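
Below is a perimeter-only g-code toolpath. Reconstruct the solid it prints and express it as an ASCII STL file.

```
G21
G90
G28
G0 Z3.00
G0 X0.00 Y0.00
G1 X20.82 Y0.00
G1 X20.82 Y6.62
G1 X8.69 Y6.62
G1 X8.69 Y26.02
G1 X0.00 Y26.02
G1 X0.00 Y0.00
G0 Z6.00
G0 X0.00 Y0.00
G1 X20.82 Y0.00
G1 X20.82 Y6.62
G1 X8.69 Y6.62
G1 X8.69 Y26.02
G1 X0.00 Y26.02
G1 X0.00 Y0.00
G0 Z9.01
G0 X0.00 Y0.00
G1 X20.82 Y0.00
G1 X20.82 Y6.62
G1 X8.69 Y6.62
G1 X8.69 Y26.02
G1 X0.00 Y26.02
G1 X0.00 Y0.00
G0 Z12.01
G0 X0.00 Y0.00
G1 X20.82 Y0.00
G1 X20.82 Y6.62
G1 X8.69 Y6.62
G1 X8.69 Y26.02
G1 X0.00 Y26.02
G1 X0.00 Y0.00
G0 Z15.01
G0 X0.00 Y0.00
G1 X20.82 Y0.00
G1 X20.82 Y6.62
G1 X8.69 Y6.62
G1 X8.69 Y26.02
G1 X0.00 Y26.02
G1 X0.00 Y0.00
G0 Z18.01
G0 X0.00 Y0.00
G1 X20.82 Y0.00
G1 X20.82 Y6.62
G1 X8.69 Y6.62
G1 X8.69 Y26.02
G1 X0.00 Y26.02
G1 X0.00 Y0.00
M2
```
solid part
  facet normal 0.0000 0.0000 -1.0000
    outer loop
      vertex 20.82 6.62 0.00
      vertex 20.82 0.00 0.00
      vertex 0.00 0.00 0.00
    endloop
  endfacet
  facet normal 0.0000 0.0000 -1.0000
    outer loop
      vertex 8.69 6.62 0.00
      vertex 20.82 6.62 0.00
      vertex 0.00 0.00 0.00
    endloop
  endfacet
  facet normal 0.0000 0.0000 -1.0000
    outer loop
      vertex 8.69 26.02 0.00
      vertex 8.69 6.62 0.00
      vertex 0.00 0.00 0.00
    endloop
  endfacet
  facet normal 0.0000 0.0000 -1.0000
    outer loop
      vertex 0.00 26.02 0.00
      vertex 8.69 26.02 0.00
      vertex 0.00 0.00 0.00
    endloop
  endfacet
  facet normal 0.0000 0.0000 1.0000
    outer loop
      vertex 0.00 0.00 18.01
      vertex 20.82 0.00 18.01
      vertex 20.82 6.62 18.01
    endloop
  endfacet
  facet normal 0.0000 0.0000 1.0000
    outer loop
      vertex 0.00 0.00 18.01
      vertex 20.82 6.62 18.01
      vertex 8.69 6.62 18.01
    endloop
  endfacet
  facet normal 0.0000 0.0000 1.0000
    outer loop
      vertex 0.00 0.00 18.01
      vertex 8.69 6.62 18.01
      vertex 8.69 26.02 18.01
    endloop
  endfacet
  facet normal 0.0000 0.0000 1.0000
    outer loop
      vertex 0.00 0.00 18.01
      vertex 8.69 26.02 18.01
      vertex 0.00 26.02 18.01
    endloop
  endfacet
  facet normal 0.0000 -1.0000 0.0000
    outer loop
      vertex 0.00 0.00 0.00
      vertex 20.82 0.00 0.00
      vertex 20.82 0.00 18.01
    endloop
  endfacet
  facet normal 0.0000 -1.0000 0.0000
    outer loop
      vertex 0.00 0.00 0.00
      vertex 20.82 0.00 18.01
      vertex 0.00 0.00 18.01
    endloop
  endfacet
  facet normal 1.0000 0.0000 0.0000
    outer loop
      vertex 20.82 0.00 0.00
      vertex 20.82 6.62 0.00
      vertex 20.82 6.62 18.01
    endloop
  endfacet
  facet normal 1.0000 0.0000 0.0000
    outer loop
      vertex 20.82 0.00 0.00
      vertex 20.82 6.62 18.01
      vertex 20.82 0.00 18.01
    endloop
  endfacet
  facet normal 0.0000 1.0000 0.0000
    outer loop
      vertex 20.82 6.62 0.00
      vertex 8.69 6.62 0.00
      vertex 8.69 6.62 18.01
    endloop
  endfacet
  facet normal 0.0000 1.0000 0.0000
    outer loop
      vertex 20.82 6.62 0.00
      vertex 8.69 6.62 18.01
      vertex 20.82 6.62 18.01
    endloop
  endfacet
  facet normal 1.0000 0.0000 0.0000
    outer loop
      vertex 8.69 6.62 0.00
      vertex 8.69 26.02 0.00
      vertex 8.69 26.02 18.01
    endloop
  endfacet
  facet normal 1.0000 0.0000 0.0000
    outer loop
      vertex 8.69 6.62 0.00
      vertex 8.69 26.02 18.01
      vertex 8.69 6.62 18.01
    endloop
  endfacet
  facet normal 0.0000 1.0000 0.0000
    outer loop
      vertex 8.69 26.02 0.00
      vertex 0.00 26.02 0.00
      vertex 0.00 26.02 18.01
    endloop
  endfacet
  facet normal 0.0000 1.0000 0.0000
    outer loop
      vertex 8.69 26.02 0.00
      vertex 0.00 26.02 18.01
      vertex 8.69 26.02 18.01
    endloop
  endfacet
  facet normal -1.0000 0.0000 0.0000
    outer loop
      vertex 0.00 26.02 0.00
      vertex 0.00 0.00 0.00
      vertex 0.00 0.00 18.01
    endloop
  endfacet
  facet normal -1.0000 0.0000 0.0000
    outer loop
      vertex 0.00 26.02 0.00
      vertex 0.00 0.00 18.01
      vertex 0.00 26.02 18.01
    endloop
  endfacet
endsolid part

The G0 Z moves step by Δz≈3.00 mm. Every layer's G1 loop is the same polygon, so the solid is a straight extrusion of it from z=0 to z≈18. Closing with flat bottom and top caps and triangulating gives 20 facets — an L-shaped prism: outer 20.8 × 26 mm, arm thicknesses ≈ 6.62 mm (horizontal) and 8.69 mm (vertical), extruded 18 mm in z.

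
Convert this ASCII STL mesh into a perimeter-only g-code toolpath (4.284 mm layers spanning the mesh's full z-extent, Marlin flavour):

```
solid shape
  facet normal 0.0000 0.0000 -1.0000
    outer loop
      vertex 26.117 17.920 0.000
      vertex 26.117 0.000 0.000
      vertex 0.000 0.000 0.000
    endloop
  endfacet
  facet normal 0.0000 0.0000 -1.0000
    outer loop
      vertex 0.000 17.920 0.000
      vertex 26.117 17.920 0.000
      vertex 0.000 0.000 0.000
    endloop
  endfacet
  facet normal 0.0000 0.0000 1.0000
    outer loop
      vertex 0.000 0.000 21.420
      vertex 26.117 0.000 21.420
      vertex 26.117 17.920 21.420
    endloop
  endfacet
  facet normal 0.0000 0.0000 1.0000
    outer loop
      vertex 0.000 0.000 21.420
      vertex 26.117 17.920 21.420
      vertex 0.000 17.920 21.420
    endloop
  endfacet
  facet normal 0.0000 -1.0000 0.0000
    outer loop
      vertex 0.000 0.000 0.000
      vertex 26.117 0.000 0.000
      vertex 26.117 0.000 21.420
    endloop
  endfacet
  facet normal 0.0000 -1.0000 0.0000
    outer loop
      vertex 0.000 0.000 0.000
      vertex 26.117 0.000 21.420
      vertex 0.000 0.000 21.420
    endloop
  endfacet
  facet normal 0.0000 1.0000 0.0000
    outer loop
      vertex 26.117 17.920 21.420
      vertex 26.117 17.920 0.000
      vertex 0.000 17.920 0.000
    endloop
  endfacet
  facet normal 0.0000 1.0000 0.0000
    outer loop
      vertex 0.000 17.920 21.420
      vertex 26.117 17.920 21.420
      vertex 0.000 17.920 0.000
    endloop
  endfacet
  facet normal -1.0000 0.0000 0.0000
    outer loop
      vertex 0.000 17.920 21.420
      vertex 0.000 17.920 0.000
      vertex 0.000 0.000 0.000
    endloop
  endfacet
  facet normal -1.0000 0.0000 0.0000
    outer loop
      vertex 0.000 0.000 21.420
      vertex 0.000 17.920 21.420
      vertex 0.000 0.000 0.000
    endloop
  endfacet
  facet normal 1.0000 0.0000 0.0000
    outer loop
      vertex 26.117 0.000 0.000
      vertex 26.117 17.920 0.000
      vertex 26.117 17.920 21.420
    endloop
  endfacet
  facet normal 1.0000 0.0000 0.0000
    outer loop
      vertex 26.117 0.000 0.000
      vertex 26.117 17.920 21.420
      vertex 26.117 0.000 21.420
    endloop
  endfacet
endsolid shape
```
; perimeter-only toolpath
G21 ; units = mm
G90 ; absolute positioning
G28 ; home
; layer 1
G0 Z4.284
G0 X0.000 Y0.000
G1 X26.117 Y0.000
G1 X26.117 Y17.920
G1 X0.000 Y17.920
G1 X0.000 Y0.000
; layer 2
G0 Z8.568
G0 X0.000 Y0.000
G1 X26.117 Y0.000
G1 X26.117 Y17.920
G1 X0.000 Y17.920
G1 X0.000 Y0.000
; layer 3
G0 Z12.852
G0 X0.000 Y0.000
G1 X26.117 Y0.000
G1 X26.117 Y17.920
G1 X0.000 Y17.920
G1 X0.000 Y0.000
; layer 4
G0 Z17.136
G0 X0.000 Y0.000
G1 X26.117 Y0.000
G1 X26.117 Y17.920
G1 X0.000 Y17.920
G1 X0.000 Y0.000
; layer 5
G0 Z21.420
G0 X0.000 Y0.000
G1 X26.117 Y0.000
G1 X26.117 Y17.920
G1 X0.000 Y17.920
G1 X0.000 Y0.000
M2 ; end

The solid is a rectangular box, roughly 26.1 × 17.9 mm footprint and 21.4 mm tall. Slicing at Δz = 4.284 mm — 5 equal slices spanning the solid's height, so layer i sits at z = i·h/5 — gives 5 non-empty perimeters. Each is a 4-segment closed polygon; G0 lifts to the layer z and rapids to the start vertex, then G1 traces the edges.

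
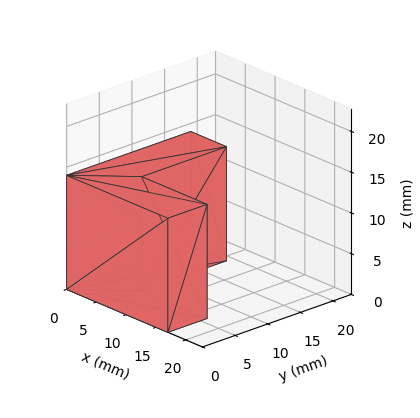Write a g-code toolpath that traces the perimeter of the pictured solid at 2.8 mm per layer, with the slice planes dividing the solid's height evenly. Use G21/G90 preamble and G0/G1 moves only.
Reading the render: the shape is an L-shaped prism: outer 17 × 19 mm, arm thicknesses ≈ 6 mm (horizontal) and 6 mm (vertical), extruded 14 mm in z (dimensions read to the nearest mm from the axis ticks). For the g-code, the solid's height is divided into equal slices at the stated Δz and each level perimeter traced with G1 moves after a G0 lift.

; perimeter-only toolpath
G21 ; units = mm
G90 ; absolute positioning
G28 ; home
; layer 1
G0 Z2.8
G0 X0.0 Y0.0
G1 X17.0 Y0.0
G1 X17.0 Y6.0
G1 X6.0 Y6.0
G1 X6.0 Y19.0
G1 X0.0 Y19.0
G1 X0.0 Y0.0
; layer 2
G0 Z5.6
G0 X0.0 Y0.0
G1 X17.0 Y0.0
G1 X17.0 Y6.0
G1 X6.0 Y6.0
G1 X6.0 Y19.0
G1 X0.0 Y19.0
G1 X0.0 Y0.0
; layer 3
G0 Z8.4
G0 X0.0 Y0.0
G1 X17.0 Y0.0
G1 X17.0 Y6.0
G1 X6.0 Y6.0
G1 X6.0 Y19.0
G1 X0.0 Y19.0
G1 X0.0 Y0.0
; layer 4
G0 Z11.2
G0 X0.0 Y0.0
G1 X17.0 Y0.0
G1 X17.0 Y6.0
G1 X6.0 Y6.0
G1 X6.0 Y19.0
G1 X0.0 Y19.0
G1 X0.0 Y0.0
; layer 5
G0 Z14.0
G0 X0.0 Y0.0
G1 X17.0 Y0.0
G1 X17.0 Y6.0
G1 X6.0 Y6.0
G1 X6.0 Y19.0
G1 X0.0 Y19.0
G1 X0.0 Y0.0
M2 ; end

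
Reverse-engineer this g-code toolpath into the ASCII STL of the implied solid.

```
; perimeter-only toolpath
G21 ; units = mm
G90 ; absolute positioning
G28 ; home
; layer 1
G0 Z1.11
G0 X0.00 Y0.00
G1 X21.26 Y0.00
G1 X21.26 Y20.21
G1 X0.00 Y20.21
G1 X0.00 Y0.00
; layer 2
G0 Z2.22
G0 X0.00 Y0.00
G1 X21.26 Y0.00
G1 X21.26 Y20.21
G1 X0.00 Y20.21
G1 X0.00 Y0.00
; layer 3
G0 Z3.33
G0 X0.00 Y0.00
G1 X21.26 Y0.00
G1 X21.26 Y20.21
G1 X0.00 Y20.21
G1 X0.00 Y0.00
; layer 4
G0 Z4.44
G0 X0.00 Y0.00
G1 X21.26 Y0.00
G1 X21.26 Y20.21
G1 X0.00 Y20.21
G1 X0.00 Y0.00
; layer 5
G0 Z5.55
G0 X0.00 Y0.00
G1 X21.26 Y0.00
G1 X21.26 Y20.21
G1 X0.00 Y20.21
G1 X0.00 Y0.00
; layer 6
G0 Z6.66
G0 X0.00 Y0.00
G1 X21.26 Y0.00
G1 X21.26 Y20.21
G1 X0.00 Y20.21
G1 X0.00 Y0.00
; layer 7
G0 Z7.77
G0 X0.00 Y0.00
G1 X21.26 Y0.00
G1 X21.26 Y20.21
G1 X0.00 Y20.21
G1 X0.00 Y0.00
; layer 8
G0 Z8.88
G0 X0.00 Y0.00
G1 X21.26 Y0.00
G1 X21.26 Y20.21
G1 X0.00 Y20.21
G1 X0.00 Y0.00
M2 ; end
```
solid part
  facet normal 0.0000 0.0000 -1.0000
    outer loop
      vertex 21.26 20.21 0.00
      vertex 21.26 0.00 0.00
      vertex 0.00 0.00 0.00
    endloop
  endfacet
  facet normal 0.0000 0.0000 -1.0000
    outer loop
      vertex 0.00 20.21 0.00
      vertex 21.26 20.21 0.00
      vertex 0.00 0.00 0.00
    endloop
  endfacet
  facet normal 0.0000 0.0000 1.0000
    outer loop
      vertex 0.00 0.00 8.88
      vertex 21.26 0.00 8.88
      vertex 21.26 20.21 8.88
    endloop
  endfacet
  facet normal 0.0000 0.0000 1.0000
    outer loop
      vertex 0.00 0.00 8.88
      vertex 21.26 20.21 8.88
      vertex 0.00 20.21 8.88
    endloop
  endfacet
  facet normal 0.0000 -1.0000 0.0000
    outer loop
      vertex 0.00 0.00 0.00
      vertex 21.26 0.00 0.00
      vertex 21.26 0.00 8.88
    endloop
  endfacet
  facet normal 0.0000 -1.0000 0.0000
    outer loop
      vertex 0.00 0.00 0.00
      vertex 21.26 0.00 8.88
      vertex 0.00 0.00 8.88
    endloop
  endfacet
  facet normal 0.0000 1.0000 0.0000
    outer loop
      vertex 21.26 20.21 8.88
      vertex 21.26 20.21 0.00
      vertex 0.00 20.21 0.00
    endloop
  endfacet
  facet normal 0.0000 1.0000 0.0000
    outer loop
      vertex 0.00 20.21 8.88
      vertex 21.26 20.21 8.88
      vertex 0.00 20.21 0.00
    endloop
  endfacet
  facet normal -1.0000 0.0000 0.0000
    outer loop
      vertex 0.00 20.21 8.88
      vertex 0.00 20.21 0.00
      vertex 0.00 0.00 0.00
    endloop
  endfacet
  facet normal -1.0000 0.0000 0.0000
    outer loop
      vertex 0.00 0.00 8.88
      vertex 0.00 20.21 8.88
      vertex 0.00 0.00 0.00
    endloop
  endfacet
  facet normal 1.0000 0.0000 0.0000
    outer loop
      vertex 21.26 0.00 0.00
      vertex 21.26 20.21 0.00
      vertex 21.26 20.21 8.88
    endloop
  endfacet
  facet normal 1.0000 0.0000 0.0000
    outer loop
      vertex 21.26 0.00 0.00
      vertex 21.26 20.21 8.88
      vertex 21.26 0.00 8.88
    endloop
  endfacet
endsolid part

The G0 Z moves step by Δz≈1.11 mm. Every layer's G1 loop is the same polygon, so the solid is a straight extrusion of it from z=0 to z≈8.88. Closing with flat bottom and top caps and triangulating gives 12 facets — a rectangular box, roughly 21.3 × 20.2 mm footprint and 8.88 mm tall.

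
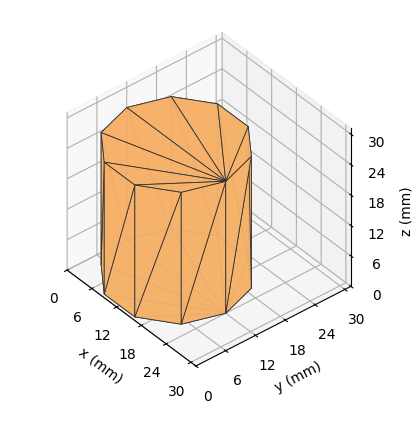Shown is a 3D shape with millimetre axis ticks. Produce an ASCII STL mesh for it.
Reading the render: the shape is a regular 10-sided prism (a cylinder approximated with 10 flat sides), circumscribed radius ≈ 12 mm, height ≈ 26 mm (dimensions read to the nearest mm from the axis ticks). For the STL, each face is triangulated and given an outward normal.

solid part
  facet normal 0.0000 0.0000 -1.0000
    outer loop
      vertex 15.708 23.413 0.000
      vertex 21.708 19.053 0.000
      vertex 24.000 12.000 0.000
    endloop
  endfacet
  facet normal 0.0000 0.0000 -1.0000
    outer loop
      vertex 8.292 23.413 0.000
      vertex 15.708 23.413 0.000
      vertex 24.000 12.000 0.000
    endloop
  endfacet
  facet normal 0.0000 0.0000 -1.0000
    outer loop
      vertex 2.292 19.053 0.000
      vertex 8.292 23.413 0.000
      vertex 24.000 12.000 0.000
    endloop
  endfacet
  facet normal 0.0000 0.0000 -1.0000
    outer loop
      vertex 0.000 12.000 0.000
      vertex 2.292 19.053 0.000
      vertex 24.000 12.000 0.000
    endloop
  endfacet
  facet normal 0.0000 0.0000 -1.0000
    outer loop
      vertex 2.292 4.947 0.000
      vertex 0.000 12.000 0.000
      vertex 24.000 12.000 0.000
    endloop
  endfacet
  facet normal 0.0000 0.0000 -1.0000
    outer loop
      vertex 8.292 0.587 0.000
      vertex 2.292 4.947 0.000
      vertex 24.000 12.000 0.000
    endloop
  endfacet
  facet normal 0.0000 0.0000 -1.0000
    outer loop
      vertex 15.708 0.587 0.000
      vertex 8.292 0.587 0.000
      vertex 24.000 12.000 0.000
    endloop
  endfacet
  facet normal 0.0000 0.0000 -1.0000
    outer loop
      vertex 21.708 4.947 0.000
      vertex 15.708 0.587 0.000
      vertex 24.000 12.000 0.000
    endloop
  endfacet
  facet normal 0.0000 0.0000 1.0000
    outer loop
      vertex 24.000 12.000 26.000
      vertex 21.708 19.053 26.000
      vertex 15.708 23.413 26.000
    endloop
  endfacet
  facet normal 0.0000 0.0000 1.0000
    outer loop
      vertex 24.000 12.000 26.000
      vertex 15.708 23.413 26.000
      vertex 8.292 23.413 26.000
    endloop
  endfacet
  facet normal 0.0000 0.0000 1.0000
    outer loop
      vertex 24.000 12.000 26.000
      vertex 8.292 23.413 26.000
      vertex 2.292 19.053 26.000
    endloop
  endfacet
  facet normal 0.0000 0.0000 1.0000
    outer loop
      vertex 24.000 12.000 26.000
      vertex 2.292 19.053 26.000
      vertex 0.000 12.000 26.000
    endloop
  endfacet
  facet normal 0.0000 0.0000 1.0000
    outer loop
      vertex 24.000 12.000 26.000
      vertex 0.000 12.000 26.000
      vertex 2.292 4.947 26.000
    endloop
  endfacet
  facet normal 0.0000 0.0000 1.0000
    outer loop
      vertex 24.000 12.000 26.000
      vertex 2.292 4.947 26.000
      vertex 8.292 0.587 26.000
    endloop
  endfacet
  facet normal 0.0000 0.0000 1.0000
    outer loop
      vertex 24.000 12.000 26.000
      vertex 8.292 0.587 26.000
      vertex 15.708 0.587 26.000
    endloop
  endfacet
  facet normal 0.0000 0.0000 1.0000
    outer loop
      vertex 24.000 12.000 26.000
      vertex 15.708 0.587 26.000
      vertex 21.708 4.947 26.000
    endloop
  endfacet
  facet normal 0.9510 0.3091 0.0000
    outer loop
      vertex 24.000 12.000 0.000
      vertex 21.708 19.053 0.000
      vertex 21.708 19.053 26.000
    endloop
  endfacet
  facet normal 0.9510 0.3091 0.0000
    outer loop
      vertex 24.000 12.000 0.000
      vertex 21.708 19.053 26.000
      vertex 24.000 12.000 26.000
    endloop
  endfacet
  facet normal 0.5879 0.8090 0.0000
    outer loop
      vertex 21.708 19.053 0.000
      vertex 15.708 23.413 0.000
      vertex 15.708 23.413 26.000
    endloop
  endfacet
  facet normal 0.5879 0.8090 0.0000
    outer loop
      vertex 21.708 19.053 0.000
      vertex 15.708 23.413 26.000
      vertex 21.708 19.053 26.000
    endloop
  endfacet
  facet normal 0.0000 1.0000 0.0000
    outer loop
      vertex 15.708 23.413 0.000
      vertex 8.292 23.413 0.000
      vertex 8.292 23.413 26.000
    endloop
  endfacet
  facet normal 0.0000 1.0000 0.0000
    outer loop
      vertex 15.708 23.413 0.000
      vertex 8.292 23.413 26.000
      vertex 15.708 23.413 26.000
    endloop
  endfacet
  facet normal -0.5879 0.8090 0.0000
    outer loop
      vertex 8.292 23.413 0.000
      vertex 2.292 19.053 0.000
      vertex 2.292 19.053 26.000
    endloop
  endfacet
  facet normal -0.5879 0.8090 0.0000
    outer loop
      vertex 8.292 23.413 0.000
      vertex 2.292 19.053 26.000
      vertex 8.292 23.413 26.000
    endloop
  endfacet
  facet normal -0.9510 0.3091 0.0000
    outer loop
      vertex 2.292 19.053 0.000
      vertex 0.000 12.000 0.000
      vertex 0.000 12.000 26.000
    endloop
  endfacet
  facet normal -0.9510 0.3091 0.0000
    outer loop
      vertex 2.292 19.053 0.000
      vertex 0.000 12.000 26.000
      vertex 2.292 19.053 26.000
    endloop
  endfacet
  facet normal -0.9510 -0.3091 0.0000
    outer loop
      vertex 0.000 12.000 0.000
      vertex 2.292 4.947 0.000
      vertex 2.292 4.947 26.000
    endloop
  endfacet
  facet normal -0.9510 -0.3091 0.0000
    outer loop
      vertex 0.000 12.000 0.000
      vertex 2.292 4.947 26.000
      vertex 0.000 12.000 26.000
    endloop
  endfacet
  facet normal -0.5879 -0.8090 0.0000
    outer loop
      vertex 2.292 4.947 0.000
      vertex 8.292 0.587 0.000
      vertex 8.292 0.587 26.000
    endloop
  endfacet
  facet normal -0.5879 -0.8090 0.0000
    outer loop
      vertex 2.292 4.947 0.000
      vertex 8.292 0.587 26.000
      vertex 2.292 4.947 26.000
    endloop
  endfacet
  facet normal 0.0000 -1.0000 0.0000
    outer loop
      vertex 8.292 0.587 0.000
      vertex 15.708 0.587 0.000
      vertex 15.708 0.587 26.000
    endloop
  endfacet
  facet normal 0.0000 -1.0000 0.0000
    outer loop
      vertex 8.292 0.587 0.000
      vertex 15.708 0.587 26.000
      vertex 8.292 0.587 26.000
    endloop
  endfacet
  facet normal 0.5879 -0.8090 0.0000
    outer loop
      vertex 15.708 0.587 0.000
      vertex 21.708 4.947 0.000
      vertex 21.708 4.947 26.000
    endloop
  endfacet
  facet normal 0.5879 -0.8090 0.0000
    outer loop
      vertex 15.708 0.587 0.000
      vertex 21.708 4.947 26.000
      vertex 15.708 0.587 26.000
    endloop
  endfacet
  facet normal 0.9510 -0.3091 0.0000
    outer loop
      vertex 21.708 4.947 0.000
      vertex 24.000 12.000 0.000
      vertex 24.000 12.000 26.000
    endloop
  endfacet
  facet normal 0.9510 -0.3091 0.0000
    outer loop
      vertex 21.708 4.947 0.000
      vertex 24.000 12.000 26.000
      vertex 21.708 4.947 26.000
    endloop
  endfacet
endsolid part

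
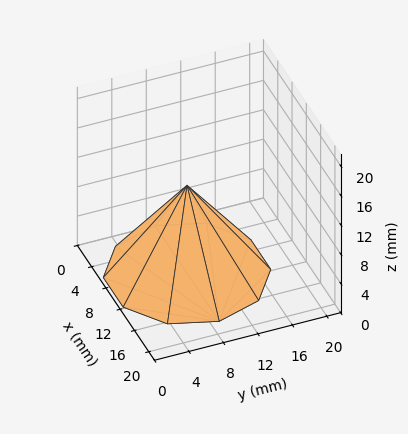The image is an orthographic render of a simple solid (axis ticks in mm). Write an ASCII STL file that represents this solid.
Reading the render: the shape is a regular 10-sided pyramid, base circumscribed radius ≈ 9 mm, apex at z ≈ 12 mm (dimensions read to the nearest mm from the axis ticks). For the STL, each face is triangulated and given an outward normal.

solid part
  facet normal 0.0000 0.0000 -1.0000
    outer loop
      vertex 11.781 17.560 0.000
      vertex 16.281 14.290 0.000
      vertex 18.000 9.000 0.000
    endloop
  endfacet
  facet normal 0.0000 0.0000 -1.0000
    outer loop
      vertex 6.219 17.560 0.000
      vertex 11.781 17.560 0.000
      vertex 18.000 9.000 0.000
    endloop
  endfacet
  facet normal 0.0000 0.0000 -1.0000
    outer loop
      vertex 1.719 14.290 0.000
      vertex 6.219 17.560 0.000
      vertex 18.000 9.000 0.000
    endloop
  endfacet
  facet normal 0.0000 0.0000 -1.0000
    outer loop
      vertex 0.000 9.000 0.000
      vertex 1.719 14.290 0.000
      vertex 18.000 9.000 0.000
    endloop
  endfacet
  facet normal 0.0000 0.0000 -1.0000
    outer loop
      vertex 1.719 3.710 0.000
      vertex 0.000 9.000 0.000
      vertex 18.000 9.000 0.000
    endloop
  endfacet
  facet normal 0.0000 0.0000 -1.0000
    outer loop
      vertex 6.219 0.440 0.000
      vertex 1.719 3.710 0.000
      vertex 18.000 9.000 0.000
    endloop
  endfacet
  facet normal 0.0000 0.0000 -1.0000
    outer loop
      vertex 11.781 0.440 0.000
      vertex 6.219 0.440 0.000
      vertex 18.000 9.000 0.000
    endloop
  endfacet
  facet normal 0.0000 0.0000 -1.0000
    outer loop
      vertex 16.281 3.710 0.000
      vertex 11.781 0.440 0.000
      vertex 18.000 9.000 0.000
    endloop
  endfacet
  facet normal 0.7743 0.2516 0.5807
    outer loop
      vertex 18.000 9.000 0.000
      vertex 16.281 14.290 0.000
      vertex 9.000 9.000 12.000
    endloop
  endfacet
  facet normal 0.4786 0.6586 0.5807
    outer loop
      vertex 16.281 14.290 0.000
      vertex 11.781 17.560 0.000
      vertex 9.000 9.000 12.000
    endloop
  endfacet
  facet normal 0.0000 0.8141 0.5807
    outer loop
      vertex 11.781 17.560 0.000
      vertex 6.219 17.560 0.000
      vertex 9.000 9.000 12.000
    endloop
  endfacet
  facet normal -0.4786 0.6586 0.5807
    outer loop
      vertex 6.219 17.560 0.000
      vertex 1.719 14.290 0.000
      vertex 9.000 9.000 12.000
    endloop
  endfacet
  facet normal -0.7743 0.2516 0.5807
    outer loop
      vertex 1.719 14.290 0.000
      vertex 0.000 9.000 0.000
      vertex 9.000 9.000 12.000
    endloop
  endfacet
  facet normal -0.7743 -0.2516 0.5807
    outer loop
      vertex 0.000 9.000 0.000
      vertex 1.719 3.710 0.000
      vertex 9.000 9.000 12.000
    endloop
  endfacet
  facet normal -0.4786 -0.6586 0.5807
    outer loop
      vertex 1.719 3.710 0.000
      vertex 6.219 0.440 0.000
      vertex 9.000 9.000 12.000
    endloop
  endfacet
  facet normal 0.0000 -0.8141 0.5807
    outer loop
      vertex 6.219 0.440 0.000
      vertex 11.781 0.440 0.000
      vertex 9.000 9.000 12.000
    endloop
  endfacet
  facet normal 0.4786 -0.6586 0.5807
    outer loop
      vertex 11.781 0.440 0.000
      vertex 16.281 3.710 0.000
      vertex 9.000 9.000 12.000
    endloop
  endfacet
  facet normal 0.7743 -0.2516 0.5807
    outer loop
      vertex 16.281 3.710 0.000
      vertex 18.000 9.000 0.000
      vertex 9.000 9.000 12.000
    endloop
  endfacet
endsolid part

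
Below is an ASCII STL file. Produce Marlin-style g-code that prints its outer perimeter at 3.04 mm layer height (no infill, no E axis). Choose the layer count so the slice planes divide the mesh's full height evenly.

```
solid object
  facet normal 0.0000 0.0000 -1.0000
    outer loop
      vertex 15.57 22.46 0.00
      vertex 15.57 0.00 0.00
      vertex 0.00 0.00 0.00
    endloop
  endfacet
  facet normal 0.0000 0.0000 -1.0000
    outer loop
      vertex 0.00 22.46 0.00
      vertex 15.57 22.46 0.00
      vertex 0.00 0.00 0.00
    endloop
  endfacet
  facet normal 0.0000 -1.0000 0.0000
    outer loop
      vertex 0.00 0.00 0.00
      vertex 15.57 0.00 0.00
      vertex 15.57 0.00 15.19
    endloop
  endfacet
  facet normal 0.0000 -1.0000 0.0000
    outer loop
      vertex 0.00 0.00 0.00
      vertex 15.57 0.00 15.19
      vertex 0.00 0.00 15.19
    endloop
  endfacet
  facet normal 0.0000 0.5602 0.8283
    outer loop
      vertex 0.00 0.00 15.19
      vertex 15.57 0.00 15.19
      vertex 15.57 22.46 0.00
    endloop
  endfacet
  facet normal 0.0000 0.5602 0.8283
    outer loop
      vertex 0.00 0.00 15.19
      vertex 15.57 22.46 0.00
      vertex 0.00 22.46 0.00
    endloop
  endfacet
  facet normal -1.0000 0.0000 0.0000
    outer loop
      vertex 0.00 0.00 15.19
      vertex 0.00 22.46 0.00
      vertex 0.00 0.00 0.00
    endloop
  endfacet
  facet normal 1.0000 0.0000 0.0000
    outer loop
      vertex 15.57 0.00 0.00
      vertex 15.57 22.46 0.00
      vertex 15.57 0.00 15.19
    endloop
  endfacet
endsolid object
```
; perimeter-only toolpath
G21 ; units = mm
G90 ; absolute positioning
G28 ; home
; layer 1
G0 Z3.04
G0 X0.00 Y0.00
G1 X15.57 Y0.00
G1 X15.57 Y17.97
G1 X0.00 Y17.97
G1 X0.00 Y0.00
; layer 2
G0 Z6.08
G0 X0.00 Y0.00
G1 X15.57 Y0.00
G1 X15.57 Y13.48
G1 X0.00 Y13.48
G1 X0.00 Y0.00
; layer 3
G0 Z9.11
G0 X0.00 Y0.00
G1 X15.57 Y0.00
G1 X15.57 Y8.98
G1 X0.00 Y8.98
G1 X0.00 Y0.00
; layer 4
G0 Z12.15
G0 X0.00 Y0.00
G1 X15.57 Y0.00
G1 X15.57 Y4.49
G1 X0.00 Y4.49
G1 X0.00 Y0.00
M2 ; end

The solid is a wedge (ramp): 15.6 × 22.5 mm base, rising to 15.2 mm along the y=0 edge and sloping linearly to z=0 at y=22.5. Slicing at Δz = 3.04 mm — 5 equal slices spanning the solid's height, so layer i sits at z = i·h/5 — gives 4 non-empty perimeters. Each is a 4-segment closed polygon; G0 lifts to the layer z and rapids to the start vertex, then G1 traces the edges. The cross-section shrinks linearly with z (the slice at the apex is degenerate and omitted).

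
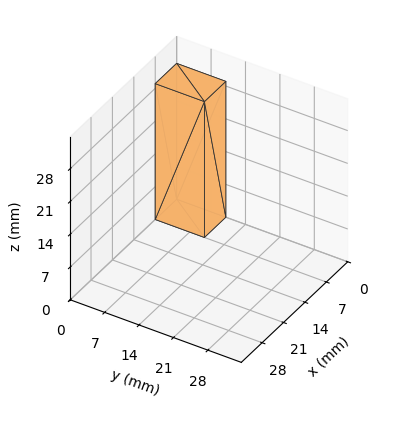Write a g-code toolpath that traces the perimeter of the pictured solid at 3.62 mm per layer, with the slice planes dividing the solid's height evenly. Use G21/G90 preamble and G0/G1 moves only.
Reading the render: the shape is a rectangular box, roughly 7 × 10 mm footprint and 29 mm tall (dimensions read to the nearest mm from the axis ticks). For the g-code, the solid's height is divided into equal slices at the stated Δz and each level perimeter traced with G1 moves after a G0 lift.

; perimeter-only toolpath
G21 ; units = mm
G90 ; absolute positioning
G28 ; home
; layer 1
G0 Z3.62
G0 X0.00 Y0.00
G1 X7.00 Y0.00
G1 X7.00 Y10.00
G1 X0.00 Y10.00
G1 X0.00 Y0.00
; layer 2
G0 Z7.25
G0 X0.00 Y0.00
G1 X7.00 Y0.00
G1 X7.00 Y10.00
G1 X0.00 Y10.00
G1 X0.00 Y0.00
; layer 3
G0 Z10.88
G0 X0.00 Y0.00
G1 X7.00 Y0.00
G1 X7.00 Y10.00
G1 X0.00 Y10.00
G1 X0.00 Y0.00
; layer 4
G0 Z14.50
G0 X0.00 Y0.00
G1 X7.00 Y0.00
G1 X7.00 Y10.00
G1 X0.00 Y10.00
G1 X0.00 Y0.00
; layer 5
G0 Z18.12
G0 X0.00 Y0.00
G1 X7.00 Y0.00
G1 X7.00 Y10.00
G1 X0.00 Y10.00
G1 X0.00 Y0.00
; layer 6
G0 Z21.75
G0 X0.00 Y0.00
G1 X7.00 Y0.00
G1 X7.00 Y10.00
G1 X0.00 Y10.00
G1 X0.00 Y0.00
; layer 7
G0 Z25.38
G0 X0.00 Y0.00
G1 X7.00 Y0.00
G1 X7.00 Y10.00
G1 X0.00 Y10.00
G1 X0.00 Y0.00
; layer 8
G0 Z29.00
G0 X0.00 Y0.00
G1 X7.00 Y0.00
G1 X7.00 Y10.00
G1 X0.00 Y10.00
G1 X0.00 Y0.00
M2 ; end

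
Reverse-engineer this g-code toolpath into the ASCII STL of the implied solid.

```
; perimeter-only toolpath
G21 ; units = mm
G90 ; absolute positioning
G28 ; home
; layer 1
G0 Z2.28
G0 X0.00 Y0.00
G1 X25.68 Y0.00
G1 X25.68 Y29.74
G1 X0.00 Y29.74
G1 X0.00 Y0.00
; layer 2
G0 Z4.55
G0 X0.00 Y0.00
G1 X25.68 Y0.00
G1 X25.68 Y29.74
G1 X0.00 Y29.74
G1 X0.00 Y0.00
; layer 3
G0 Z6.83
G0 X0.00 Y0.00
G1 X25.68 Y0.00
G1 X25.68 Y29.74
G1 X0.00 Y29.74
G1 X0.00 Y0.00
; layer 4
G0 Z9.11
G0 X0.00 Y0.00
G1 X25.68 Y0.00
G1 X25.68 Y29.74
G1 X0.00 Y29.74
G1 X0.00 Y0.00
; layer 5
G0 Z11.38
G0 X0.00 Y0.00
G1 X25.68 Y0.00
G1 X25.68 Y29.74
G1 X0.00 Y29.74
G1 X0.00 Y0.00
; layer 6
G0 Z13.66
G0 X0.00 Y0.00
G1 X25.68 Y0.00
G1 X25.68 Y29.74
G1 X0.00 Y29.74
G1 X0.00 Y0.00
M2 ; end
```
solid part
  facet normal 0.0000 0.0000 -1.0000
    outer loop
      vertex 25.68 29.74 0.00
      vertex 25.68 0.00 0.00
      vertex 0.00 0.00 0.00
    endloop
  endfacet
  facet normal 0.0000 0.0000 -1.0000
    outer loop
      vertex 0.00 29.74 0.00
      vertex 25.68 29.74 0.00
      vertex 0.00 0.00 0.00
    endloop
  endfacet
  facet normal 0.0000 0.0000 1.0000
    outer loop
      vertex 0.00 0.00 13.66
      vertex 25.68 0.00 13.66
      vertex 25.68 29.74 13.66
    endloop
  endfacet
  facet normal 0.0000 0.0000 1.0000
    outer loop
      vertex 0.00 0.00 13.66
      vertex 25.68 29.74 13.66
      vertex 0.00 29.74 13.66
    endloop
  endfacet
  facet normal 0.0000 -1.0000 0.0000
    outer loop
      vertex 0.00 0.00 0.00
      vertex 25.68 0.00 0.00
      vertex 25.68 0.00 13.66
    endloop
  endfacet
  facet normal 0.0000 -1.0000 0.0000
    outer loop
      vertex 0.00 0.00 0.00
      vertex 25.68 0.00 13.66
      vertex 0.00 0.00 13.66
    endloop
  endfacet
  facet normal 0.0000 1.0000 0.0000
    outer loop
      vertex 25.68 29.74 13.66
      vertex 25.68 29.74 0.00
      vertex 0.00 29.74 0.00
    endloop
  endfacet
  facet normal 0.0000 1.0000 0.0000
    outer loop
      vertex 0.00 29.74 13.66
      vertex 25.68 29.74 13.66
      vertex 0.00 29.74 0.00
    endloop
  endfacet
  facet normal -1.0000 0.0000 0.0000
    outer loop
      vertex 0.00 29.74 13.66
      vertex 0.00 29.74 0.00
      vertex 0.00 0.00 0.00
    endloop
  endfacet
  facet normal -1.0000 0.0000 0.0000
    outer loop
      vertex 0.00 0.00 13.66
      vertex 0.00 29.74 13.66
      vertex 0.00 0.00 0.00
    endloop
  endfacet
  facet normal 1.0000 0.0000 0.0000
    outer loop
      vertex 25.68 0.00 0.00
      vertex 25.68 29.74 0.00
      vertex 25.68 29.74 13.66
    endloop
  endfacet
  facet normal 1.0000 0.0000 0.0000
    outer loop
      vertex 25.68 0.00 0.00
      vertex 25.68 29.74 13.66
      vertex 25.68 0.00 13.66
    endloop
  endfacet
endsolid part

The G0 Z moves step by Δz≈2.28 mm. Every layer's G1 loop is the same polygon, so the solid is a straight extrusion of it from z=0 to z≈13.7. Closing with flat bottom and top caps and triangulating gives 12 facets — a rectangular box, roughly 25.7 × 29.7 mm footprint and 13.7 mm tall.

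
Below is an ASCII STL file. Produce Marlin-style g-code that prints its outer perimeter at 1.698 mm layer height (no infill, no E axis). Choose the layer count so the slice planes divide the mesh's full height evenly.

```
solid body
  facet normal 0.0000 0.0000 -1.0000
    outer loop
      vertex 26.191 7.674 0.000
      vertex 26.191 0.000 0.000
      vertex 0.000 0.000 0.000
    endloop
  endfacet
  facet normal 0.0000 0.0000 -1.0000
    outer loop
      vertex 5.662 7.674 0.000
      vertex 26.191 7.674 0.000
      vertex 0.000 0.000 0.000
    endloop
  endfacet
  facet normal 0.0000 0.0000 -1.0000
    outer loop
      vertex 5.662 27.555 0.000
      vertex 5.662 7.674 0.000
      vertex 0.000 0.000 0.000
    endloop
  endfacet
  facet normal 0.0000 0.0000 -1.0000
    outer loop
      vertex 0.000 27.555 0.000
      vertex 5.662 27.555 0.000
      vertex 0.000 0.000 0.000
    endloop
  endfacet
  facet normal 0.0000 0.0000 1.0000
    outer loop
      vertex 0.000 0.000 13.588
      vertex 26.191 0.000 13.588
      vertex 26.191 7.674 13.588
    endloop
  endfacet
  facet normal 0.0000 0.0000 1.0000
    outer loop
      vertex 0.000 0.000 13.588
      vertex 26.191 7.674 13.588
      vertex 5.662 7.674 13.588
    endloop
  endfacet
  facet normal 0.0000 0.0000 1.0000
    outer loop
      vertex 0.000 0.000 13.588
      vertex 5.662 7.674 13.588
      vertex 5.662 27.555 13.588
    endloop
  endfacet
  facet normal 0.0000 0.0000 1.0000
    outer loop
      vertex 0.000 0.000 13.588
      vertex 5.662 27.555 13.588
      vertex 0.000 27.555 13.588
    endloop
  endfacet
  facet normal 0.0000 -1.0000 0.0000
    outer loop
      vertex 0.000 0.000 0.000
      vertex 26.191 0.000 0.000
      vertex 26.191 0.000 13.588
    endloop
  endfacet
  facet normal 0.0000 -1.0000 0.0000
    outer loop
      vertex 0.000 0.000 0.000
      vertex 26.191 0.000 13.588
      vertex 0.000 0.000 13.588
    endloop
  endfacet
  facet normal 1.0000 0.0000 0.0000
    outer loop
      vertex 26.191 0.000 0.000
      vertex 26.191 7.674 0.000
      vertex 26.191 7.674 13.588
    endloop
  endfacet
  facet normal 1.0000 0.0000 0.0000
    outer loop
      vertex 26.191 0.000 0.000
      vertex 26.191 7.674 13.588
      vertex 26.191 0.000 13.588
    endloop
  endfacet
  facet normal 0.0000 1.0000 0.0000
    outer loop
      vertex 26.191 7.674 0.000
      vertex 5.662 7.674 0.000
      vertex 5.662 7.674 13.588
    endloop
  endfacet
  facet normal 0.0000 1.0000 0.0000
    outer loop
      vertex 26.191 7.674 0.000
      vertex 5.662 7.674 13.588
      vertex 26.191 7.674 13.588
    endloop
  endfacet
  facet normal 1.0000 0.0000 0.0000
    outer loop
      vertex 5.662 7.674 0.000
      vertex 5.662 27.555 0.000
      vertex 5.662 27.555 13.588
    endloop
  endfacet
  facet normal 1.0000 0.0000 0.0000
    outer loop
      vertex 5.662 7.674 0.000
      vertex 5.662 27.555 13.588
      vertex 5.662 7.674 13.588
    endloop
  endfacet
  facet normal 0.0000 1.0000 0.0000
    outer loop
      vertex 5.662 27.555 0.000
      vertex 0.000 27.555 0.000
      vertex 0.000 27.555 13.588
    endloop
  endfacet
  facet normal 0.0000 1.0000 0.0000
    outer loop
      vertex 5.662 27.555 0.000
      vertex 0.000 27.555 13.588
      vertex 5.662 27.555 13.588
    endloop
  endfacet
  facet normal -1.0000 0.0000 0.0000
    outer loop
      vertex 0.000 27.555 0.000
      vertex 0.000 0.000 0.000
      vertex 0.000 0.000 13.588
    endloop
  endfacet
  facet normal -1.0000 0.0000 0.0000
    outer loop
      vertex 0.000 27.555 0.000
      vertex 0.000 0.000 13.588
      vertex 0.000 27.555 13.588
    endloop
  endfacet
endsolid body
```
; perimeter-only toolpath
G21 ; units = mm
G90 ; absolute positioning
G28 ; home
; layer 1
G0 Z1.698
G0 X0.000 Y0.000
G1 X26.191 Y0.000
G1 X26.191 Y7.674
G1 X5.662 Y7.674
G1 X5.662 Y27.555
G1 X0.000 Y27.555
G1 X0.000 Y0.000
; layer 2
G0 Z3.397
G0 X0.000 Y0.000
G1 X26.191 Y0.000
G1 X26.191 Y7.674
G1 X5.662 Y7.674
G1 X5.662 Y27.555
G1 X0.000 Y27.555
G1 X0.000 Y0.000
; layer 3
G0 Z5.095
G0 X0.000 Y0.000
G1 X26.191 Y0.000
G1 X26.191 Y7.674
G1 X5.662 Y7.674
G1 X5.662 Y27.555
G1 X0.000 Y27.555
G1 X0.000 Y0.000
; layer 4
G0 Z6.794
G0 X0.000 Y0.000
G1 X26.191 Y0.000
G1 X26.191 Y7.674
G1 X5.662 Y7.674
G1 X5.662 Y27.555
G1 X0.000 Y27.555
G1 X0.000 Y0.000
; layer 5
G0 Z8.492
G0 X0.000 Y0.000
G1 X26.191 Y0.000
G1 X26.191 Y7.674
G1 X5.662 Y7.674
G1 X5.662 Y27.555
G1 X0.000 Y27.555
G1 X0.000 Y0.000
; layer 6
G0 Z10.191
G0 X0.000 Y0.000
G1 X26.191 Y0.000
G1 X26.191 Y7.674
G1 X5.662 Y7.674
G1 X5.662 Y27.555
G1 X0.000 Y27.555
G1 X0.000 Y0.000
; layer 7
G0 Z11.889
G0 X0.000 Y0.000
G1 X26.191 Y0.000
G1 X26.191 Y7.674
G1 X5.662 Y7.674
G1 X5.662 Y27.555
G1 X0.000 Y27.555
G1 X0.000 Y0.000
; layer 8
G0 Z13.588
G0 X0.000 Y0.000
G1 X26.191 Y0.000
G1 X26.191 Y7.674
G1 X5.662 Y7.674
G1 X5.662 Y27.555
G1 X0.000 Y27.555
G1 X0.000 Y0.000
M2 ; end

The solid is an L-shaped prism: outer 26.2 × 27.6 mm, arm thicknesses ≈ 7.67 mm (horizontal) and 5.66 mm (vertical), extruded 13.6 mm in z. Slicing at Δz = 1.698 mm — 8 equal slices spanning the solid's height, so layer i sits at z = i·h/8 — gives 8 non-empty perimeters. Each is a 6-segment closed polygon; G0 lifts to the layer z and rapids to the start vertex, then G1 traces the edges.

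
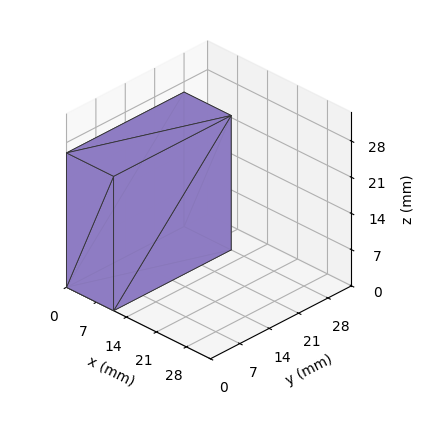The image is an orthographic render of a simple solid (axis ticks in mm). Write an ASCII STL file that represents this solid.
Reading the render: the shape is a rectangular box, roughly 11 × 28 mm footprint and 26 mm tall (dimensions read to the nearest mm from the axis ticks). For the STL, each face is triangulated and given an outward normal.

solid part
  facet normal 0.0000 0.0000 -1.0000
    outer loop
      vertex 11.0 28.0 0.0
      vertex 11.0 0.0 0.0
      vertex 0.0 0.0 0.0
    endloop
  endfacet
  facet normal 0.0000 0.0000 -1.0000
    outer loop
      vertex 0.0 28.0 0.0
      vertex 11.0 28.0 0.0
      vertex 0.0 0.0 0.0
    endloop
  endfacet
  facet normal 0.0000 0.0000 1.0000
    outer loop
      vertex 0.0 0.0 26.0
      vertex 11.0 0.0 26.0
      vertex 11.0 28.0 26.0
    endloop
  endfacet
  facet normal 0.0000 0.0000 1.0000
    outer loop
      vertex 0.0 0.0 26.0
      vertex 11.0 28.0 26.0
      vertex 0.0 28.0 26.0
    endloop
  endfacet
  facet normal 0.0000 -1.0000 0.0000
    outer loop
      vertex 0.0 0.0 0.0
      vertex 11.0 0.0 0.0
      vertex 11.0 0.0 26.0
    endloop
  endfacet
  facet normal 0.0000 -1.0000 0.0000
    outer loop
      vertex 0.0 0.0 0.0
      vertex 11.0 0.0 26.0
      vertex 0.0 0.0 26.0
    endloop
  endfacet
  facet normal 0.0000 1.0000 0.0000
    outer loop
      vertex 11.0 28.0 26.0
      vertex 11.0 28.0 0.0
      vertex 0.0 28.0 0.0
    endloop
  endfacet
  facet normal 0.0000 1.0000 0.0000
    outer loop
      vertex 0.0 28.0 26.0
      vertex 11.0 28.0 26.0
      vertex 0.0 28.0 0.0
    endloop
  endfacet
  facet normal -1.0000 0.0000 0.0000
    outer loop
      vertex 0.0 28.0 26.0
      vertex 0.0 28.0 0.0
      vertex 0.0 0.0 0.0
    endloop
  endfacet
  facet normal -1.0000 0.0000 0.0000
    outer loop
      vertex 0.0 0.0 26.0
      vertex 0.0 28.0 26.0
      vertex 0.0 0.0 0.0
    endloop
  endfacet
  facet normal 1.0000 0.0000 0.0000
    outer loop
      vertex 11.0 0.0 0.0
      vertex 11.0 28.0 0.0
      vertex 11.0 28.0 26.0
    endloop
  endfacet
  facet normal 1.0000 0.0000 0.0000
    outer loop
      vertex 11.0 0.0 0.0
      vertex 11.0 28.0 26.0
      vertex 11.0 0.0 26.0
    endloop
  endfacet
endsolid part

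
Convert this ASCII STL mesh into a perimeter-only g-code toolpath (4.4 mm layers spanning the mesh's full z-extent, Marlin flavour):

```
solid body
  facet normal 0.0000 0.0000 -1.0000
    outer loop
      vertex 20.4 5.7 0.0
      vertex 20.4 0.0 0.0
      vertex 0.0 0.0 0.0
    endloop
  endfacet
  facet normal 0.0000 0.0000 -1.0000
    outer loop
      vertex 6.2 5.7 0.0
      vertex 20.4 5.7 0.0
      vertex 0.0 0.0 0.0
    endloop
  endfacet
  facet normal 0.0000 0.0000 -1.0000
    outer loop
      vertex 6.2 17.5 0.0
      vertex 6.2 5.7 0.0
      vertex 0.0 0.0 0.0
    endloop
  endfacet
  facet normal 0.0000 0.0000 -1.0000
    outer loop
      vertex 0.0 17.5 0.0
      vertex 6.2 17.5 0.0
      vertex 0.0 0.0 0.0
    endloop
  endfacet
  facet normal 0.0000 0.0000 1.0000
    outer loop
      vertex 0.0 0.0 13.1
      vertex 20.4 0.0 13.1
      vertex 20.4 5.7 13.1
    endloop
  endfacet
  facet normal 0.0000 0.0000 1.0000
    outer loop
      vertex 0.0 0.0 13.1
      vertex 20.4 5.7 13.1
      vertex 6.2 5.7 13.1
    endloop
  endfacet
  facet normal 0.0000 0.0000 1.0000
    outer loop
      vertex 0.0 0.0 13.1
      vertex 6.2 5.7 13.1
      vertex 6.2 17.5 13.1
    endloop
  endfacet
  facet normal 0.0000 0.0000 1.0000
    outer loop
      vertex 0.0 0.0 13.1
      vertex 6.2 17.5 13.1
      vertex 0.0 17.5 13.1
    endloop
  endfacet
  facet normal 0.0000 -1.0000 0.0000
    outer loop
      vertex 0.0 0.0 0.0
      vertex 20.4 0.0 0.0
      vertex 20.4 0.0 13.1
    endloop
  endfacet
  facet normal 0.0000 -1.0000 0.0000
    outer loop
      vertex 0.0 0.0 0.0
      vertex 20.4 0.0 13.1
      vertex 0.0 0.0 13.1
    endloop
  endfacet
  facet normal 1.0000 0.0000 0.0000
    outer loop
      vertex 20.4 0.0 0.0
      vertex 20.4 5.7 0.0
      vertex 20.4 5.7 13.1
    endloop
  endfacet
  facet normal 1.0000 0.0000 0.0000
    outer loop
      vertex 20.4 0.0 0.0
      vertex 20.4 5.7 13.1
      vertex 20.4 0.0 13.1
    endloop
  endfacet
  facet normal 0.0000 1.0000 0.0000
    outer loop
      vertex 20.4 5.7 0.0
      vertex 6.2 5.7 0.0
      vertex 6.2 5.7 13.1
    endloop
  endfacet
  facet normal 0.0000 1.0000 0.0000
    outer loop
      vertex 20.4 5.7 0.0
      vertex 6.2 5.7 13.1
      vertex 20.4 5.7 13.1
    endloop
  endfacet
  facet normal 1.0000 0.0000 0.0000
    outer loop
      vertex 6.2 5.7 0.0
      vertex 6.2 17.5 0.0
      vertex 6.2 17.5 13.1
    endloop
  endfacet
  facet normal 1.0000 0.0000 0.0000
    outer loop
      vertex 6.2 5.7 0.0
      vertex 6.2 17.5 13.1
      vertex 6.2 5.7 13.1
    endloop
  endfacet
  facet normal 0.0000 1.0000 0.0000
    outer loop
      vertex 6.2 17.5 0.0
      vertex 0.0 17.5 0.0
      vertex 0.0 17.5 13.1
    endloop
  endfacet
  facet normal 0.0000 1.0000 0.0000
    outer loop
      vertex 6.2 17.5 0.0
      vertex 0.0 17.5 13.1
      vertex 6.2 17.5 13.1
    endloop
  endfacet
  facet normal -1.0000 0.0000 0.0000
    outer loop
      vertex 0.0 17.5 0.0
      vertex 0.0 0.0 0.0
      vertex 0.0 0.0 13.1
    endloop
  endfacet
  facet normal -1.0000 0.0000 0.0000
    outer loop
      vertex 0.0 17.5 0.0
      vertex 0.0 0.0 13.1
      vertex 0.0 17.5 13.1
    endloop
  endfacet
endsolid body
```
; perimeter-only toolpath
G21 ; units = mm
G90 ; absolute positioning
G28 ; home
; layer 1
G0 Z4.4
G0 X0.0 Y0.0
G1 X20.4 Y0.0
G1 X20.4 Y5.7
G1 X6.2 Y5.7
G1 X6.2 Y17.5
G1 X0.0 Y17.5
G1 X0.0 Y0.0
; layer 2
G0 Z8.7
G0 X0.0 Y0.0
G1 X20.4 Y0.0
G1 X20.4 Y5.7
G1 X6.2 Y5.7
G1 X6.2 Y17.5
G1 X0.0 Y17.5
G1 X0.0 Y0.0
; layer 3
G0 Z13.1
G0 X0.0 Y0.0
G1 X20.4 Y0.0
G1 X20.4 Y5.7
G1 X6.2 Y5.7
G1 X6.2 Y17.5
G1 X0.0 Y17.5
G1 X0.0 Y0.0
M2 ; end

The solid is an L-shaped prism: outer 20.4 × 17.5 mm, arm thicknesses ≈ 5.7 mm (horizontal) and 6.2 mm (vertical), extruded 13.1 mm in z. Slicing at Δz = 4.4 mm — 3 equal slices spanning the solid's height, so layer i sits at z = i·h/3 — gives 3 non-empty perimeters. Each is a 6-segment closed polygon; G0 lifts to the layer z and rapids to the start vertex, then G1 traces the edges.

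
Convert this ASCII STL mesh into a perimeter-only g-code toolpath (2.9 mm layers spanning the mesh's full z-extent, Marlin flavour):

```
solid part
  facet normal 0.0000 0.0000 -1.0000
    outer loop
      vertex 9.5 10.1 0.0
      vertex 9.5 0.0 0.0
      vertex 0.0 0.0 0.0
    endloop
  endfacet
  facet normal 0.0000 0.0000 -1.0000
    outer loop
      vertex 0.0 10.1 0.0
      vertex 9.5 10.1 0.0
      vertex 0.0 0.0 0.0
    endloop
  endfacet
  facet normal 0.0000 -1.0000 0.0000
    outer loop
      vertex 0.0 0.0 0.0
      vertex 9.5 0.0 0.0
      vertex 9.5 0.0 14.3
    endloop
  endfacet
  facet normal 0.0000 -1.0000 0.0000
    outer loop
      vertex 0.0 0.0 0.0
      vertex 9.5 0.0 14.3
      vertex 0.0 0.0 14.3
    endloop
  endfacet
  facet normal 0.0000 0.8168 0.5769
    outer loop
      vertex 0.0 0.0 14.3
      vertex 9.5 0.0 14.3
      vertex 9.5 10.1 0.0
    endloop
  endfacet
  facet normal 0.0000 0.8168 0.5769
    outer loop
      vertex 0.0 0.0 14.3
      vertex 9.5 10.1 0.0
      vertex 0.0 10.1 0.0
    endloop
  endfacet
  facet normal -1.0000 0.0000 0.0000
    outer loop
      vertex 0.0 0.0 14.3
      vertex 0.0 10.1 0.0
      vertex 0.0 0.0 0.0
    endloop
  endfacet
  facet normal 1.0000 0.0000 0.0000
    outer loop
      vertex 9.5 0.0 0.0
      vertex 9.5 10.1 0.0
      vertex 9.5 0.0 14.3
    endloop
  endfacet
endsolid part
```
; perimeter-only toolpath
G21 ; units = mm
G90 ; absolute positioning
G28 ; home
; layer 1
G0 Z2.9
G0 X0.0 Y0.0
G1 X9.5 Y0.0
G1 X9.5 Y8.1
G1 X0.0 Y8.1
G1 X0.0 Y0.0
; layer 2
G0 Z5.7
G0 X0.0 Y0.0
G1 X9.5 Y0.0
G1 X9.5 Y6.1
G1 X0.0 Y6.1
G1 X0.0 Y0.0
; layer 3
G0 Z8.6
G0 X0.0 Y0.0
G1 X9.5 Y0.0
G1 X9.5 Y4.0
G1 X0.0 Y4.0
G1 X0.0 Y0.0
; layer 4
G0 Z11.4
G0 X0.0 Y0.0
G1 X9.5 Y0.0
G1 X9.5 Y2.0
G1 X0.0 Y2.0
G1 X0.0 Y0.0
M2 ; end

The solid is a wedge (ramp): 9.5 × 10.1 mm base, rising to 14.3 mm along the y=0 edge and sloping linearly to z=0 at y=10.1. Slicing at Δz = 2.9 mm — 5 equal slices spanning the solid's height, so layer i sits at z = i·h/5 — gives 4 non-empty perimeters. Each is a 4-segment closed polygon; G0 lifts to the layer z and rapids to the start vertex, then G1 traces the edges. The cross-section shrinks linearly with z (the slice at the apex is degenerate and omitted).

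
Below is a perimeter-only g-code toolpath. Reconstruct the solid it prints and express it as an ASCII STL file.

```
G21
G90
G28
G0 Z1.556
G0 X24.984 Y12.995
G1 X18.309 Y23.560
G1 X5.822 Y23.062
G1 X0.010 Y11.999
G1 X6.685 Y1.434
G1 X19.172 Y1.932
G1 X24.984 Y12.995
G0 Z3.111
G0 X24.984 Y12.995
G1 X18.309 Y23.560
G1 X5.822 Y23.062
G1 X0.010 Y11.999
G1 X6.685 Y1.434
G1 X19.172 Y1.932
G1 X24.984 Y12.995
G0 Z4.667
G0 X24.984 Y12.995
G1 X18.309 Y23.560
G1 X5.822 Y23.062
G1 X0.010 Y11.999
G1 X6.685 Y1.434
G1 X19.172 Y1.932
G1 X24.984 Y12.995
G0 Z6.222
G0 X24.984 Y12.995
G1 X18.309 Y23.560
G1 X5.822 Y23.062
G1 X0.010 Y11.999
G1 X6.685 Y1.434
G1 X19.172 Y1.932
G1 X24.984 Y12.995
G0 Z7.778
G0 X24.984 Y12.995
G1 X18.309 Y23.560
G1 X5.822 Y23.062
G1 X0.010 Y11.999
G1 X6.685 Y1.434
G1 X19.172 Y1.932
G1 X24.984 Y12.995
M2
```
solid part
  facet normal 0.0000 0.0000 -1.0000
    outer loop
      vertex 5.822 23.062 0.000
      vertex 18.309 23.560 0.000
      vertex 24.984 12.995 0.000
    endloop
  endfacet
  facet normal 0.0000 0.0000 -1.0000
    outer loop
      vertex 0.010 11.999 0.000
      vertex 5.822 23.062 0.000
      vertex 24.984 12.995 0.000
    endloop
  endfacet
  facet normal 0.0000 0.0000 -1.0000
    outer loop
      vertex 6.685 1.434 0.000
      vertex 0.010 11.999 0.000
      vertex 24.984 12.995 0.000
    endloop
  endfacet
  facet normal 0.0000 0.0000 -1.0000
    outer loop
      vertex 19.172 1.932 0.000
      vertex 6.685 1.434 0.000
      vertex 24.984 12.995 0.000
    endloop
  endfacet
  facet normal 0.0000 0.0000 1.0000
    outer loop
      vertex 24.984 12.995 7.778
      vertex 18.309 23.560 7.778
      vertex 5.822 23.062 7.778
    endloop
  endfacet
  facet normal 0.0000 0.0000 1.0000
    outer loop
      vertex 24.984 12.995 7.778
      vertex 5.822 23.062 7.778
      vertex 0.010 11.999 7.778
    endloop
  endfacet
  facet normal 0.0000 0.0000 1.0000
    outer loop
      vertex 24.984 12.995 7.778
      vertex 0.010 11.999 7.778
      vertex 6.685 1.434 7.778
    endloop
  endfacet
  facet normal 0.0000 0.0000 1.0000
    outer loop
      vertex 24.984 12.995 7.778
      vertex 6.685 1.434 7.778
      vertex 19.172 1.932 7.778
    endloop
  endfacet
  facet normal 0.8454 0.5341 0.0000
    outer loop
      vertex 24.984 12.995 0.000
      vertex 18.309 23.560 0.000
      vertex 18.309 23.560 7.778
    endloop
  endfacet
  facet normal 0.8454 0.5341 0.0000
    outer loop
      vertex 24.984 12.995 0.000
      vertex 18.309 23.560 7.778
      vertex 24.984 12.995 7.778
    endloop
  endfacet
  facet normal -0.0398 0.9992 0.0000
    outer loop
      vertex 18.309 23.560 0.000
      vertex 5.822 23.062 0.000
      vertex 5.822 23.062 7.778
    endloop
  endfacet
  facet normal -0.0398 0.9992 0.0000
    outer loop
      vertex 18.309 23.560 0.000
      vertex 5.822 23.062 7.778
      vertex 18.309 23.560 7.778
    endloop
  endfacet
  facet normal -0.8853 0.4651 0.0000
    outer loop
      vertex 5.822 23.062 0.000
      vertex 0.010 11.999 0.000
      vertex 0.010 11.999 7.778
    endloop
  endfacet
  facet normal -0.8853 0.4651 0.0000
    outer loop
      vertex 5.822 23.062 0.000
      vertex 0.010 11.999 7.778
      vertex 5.822 23.062 7.778
    endloop
  endfacet
  facet normal -0.8454 -0.5341 0.0000
    outer loop
      vertex 0.010 11.999 0.000
      vertex 6.685 1.434 0.000
      vertex 6.685 1.434 7.778
    endloop
  endfacet
  facet normal -0.8454 -0.5341 0.0000
    outer loop
      vertex 0.010 11.999 0.000
      vertex 6.685 1.434 7.778
      vertex 0.010 11.999 7.778
    endloop
  endfacet
  facet normal 0.0398 -0.9992 0.0000
    outer loop
      vertex 6.685 1.434 0.000
      vertex 19.172 1.932 0.000
      vertex 19.172 1.932 7.778
    endloop
  endfacet
  facet normal 0.0398 -0.9992 0.0000
    outer loop
      vertex 6.685 1.434 0.000
      vertex 19.172 1.932 7.778
      vertex 6.685 1.434 7.778
    endloop
  endfacet
  facet normal 0.8853 -0.4651 0.0000
    outer loop
      vertex 19.172 1.932 0.000
      vertex 24.984 12.995 0.000
      vertex 24.984 12.995 7.778
    endloop
  endfacet
  facet normal 0.8853 -0.4651 0.0000
    outer loop
      vertex 19.172 1.932 0.000
      vertex 24.984 12.995 7.778
      vertex 19.172 1.932 7.778
    endloop
  endfacet
endsolid part

The G0 Z moves step by Δz≈1.556 mm. Every layer's G1 loop is the same polygon, so the solid is a straight extrusion of it from z=0 to z≈7.78. Closing with flat bottom and top caps and triangulating gives 20 facets — a regular 6-sided prism (a cylinder approximated with 6 flat sides), circumscribed radius ≈ 12.5 mm, height ≈ 7.78 mm.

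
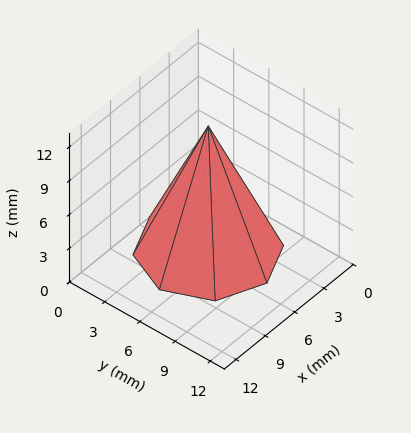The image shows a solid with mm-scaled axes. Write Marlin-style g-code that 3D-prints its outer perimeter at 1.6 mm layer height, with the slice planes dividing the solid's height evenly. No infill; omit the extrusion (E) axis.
Reading the render: the shape is a regular 8-sided pyramid, base circumscribed radius ≈ 5 mm, apex at z ≈ 11 mm (dimensions read to the nearest mm from the axis ticks). For the g-code, the solid's height is divided into equal slices at the stated Δz and each level perimeter traced with G1 moves after a G0 lift.

; perimeter-only toolpath
G21 ; units = mm
G90 ; absolute positioning
G28 ; home
; layer 1
G0 Z1.6
G0 X9.3 Y5.0
G1 X8.0 Y8.0
G1 X5.0 Y9.3
G1 X2.0 Y8.0
G1 X0.7 Y5.0
G1 X2.0 Y2.0
G1 X5.0 Y0.7
G1 X8.0 Y2.0
G1 X9.3 Y5.0
; layer 2
G0 Z3.1
G0 X8.6 Y5.0
G1 X7.5 Y7.5
G1 X5.0 Y8.6
G1 X2.5 Y7.5
G1 X1.4 Y5.0
G1 X2.5 Y2.5
G1 X5.0 Y1.4
G1 X7.5 Y2.5
G1 X8.6 Y5.0
; layer 3
G0 Z4.7
G0 X7.9 Y5.0
G1 X7.0 Y7.0
G1 X5.0 Y7.9
G1 X3.0 Y7.0
G1 X2.1 Y5.0
G1 X3.0 Y3.0
G1 X5.0 Y2.1
G1 X7.0 Y3.0
G1 X7.9 Y5.0
; layer 4
G0 Z6.3
G0 X7.1 Y5.0
G1 X6.5 Y6.5
G1 X5.0 Y7.1
G1 X3.5 Y6.5
G1 X2.9 Y5.0
G1 X3.5 Y3.5
G1 X5.0 Y2.9
G1 X6.5 Y3.5
G1 X7.1 Y5.0
; layer 5
G0 Z7.9
G0 X6.4 Y5.0
G1 X6.0 Y6.0
G1 X5.0 Y6.4
G1 X4.0 Y6.0
G1 X3.6 Y5.0
G1 X4.0 Y4.0
G1 X5.0 Y3.6
G1 X6.0 Y4.0
G1 X6.4 Y5.0
; layer 6
G0 Z9.4
G0 X5.7 Y5.0
G1 X5.5 Y5.5
G1 X5.0 Y5.7
G1 X4.5 Y5.5
G1 X4.3 Y5.0
G1 X4.5 Y4.5
G1 X5.0 Y4.3
G1 X5.5 Y4.5
G1 X5.7 Y5.0
M2 ; end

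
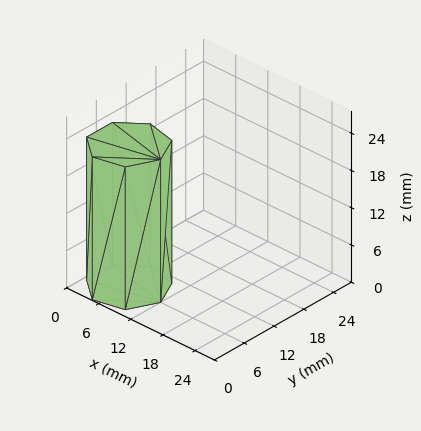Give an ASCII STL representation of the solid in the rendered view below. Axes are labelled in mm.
Reading the render: the shape is a regular 7-sided prism (a cylinder approximated with 7 flat sides), circumscribed radius ≈ 6 mm, height ≈ 23 mm (dimensions read to the nearest mm from the axis ticks). For the STL, each face is triangulated and given an outward normal.

solid part
  facet normal 0.0000 0.0000 -1.0000
    outer loop
      vertex 4.66 11.85 0.00
      vertex 9.74 10.69 0.00
      vertex 12.00 6.00 0.00
    endloop
  endfacet
  facet normal 0.0000 0.0000 -1.0000
    outer loop
      vertex 0.59 8.60 0.00
      vertex 4.66 11.85 0.00
      vertex 12.00 6.00 0.00
    endloop
  endfacet
  facet normal 0.0000 0.0000 -1.0000
    outer loop
      vertex 0.59 3.40 0.00
      vertex 0.59 8.60 0.00
      vertex 12.00 6.00 0.00
    endloop
  endfacet
  facet normal 0.0000 0.0000 -1.0000
    outer loop
      vertex 4.66 0.15 0.00
      vertex 0.59 3.40 0.00
      vertex 12.00 6.00 0.00
    endloop
  endfacet
  facet normal 0.0000 0.0000 -1.0000
    outer loop
      vertex 9.74 1.31 0.00
      vertex 4.66 0.15 0.00
      vertex 12.00 6.00 0.00
    endloop
  endfacet
  facet normal 0.0000 0.0000 1.0000
    outer loop
      vertex 12.00 6.00 23.00
      vertex 9.74 10.69 23.00
      vertex 4.66 11.85 23.00
    endloop
  endfacet
  facet normal 0.0000 0.0000 1.0000
    outer loop
      vertex 12.00 6.00 23.00
      vertex 4.66 11.85 23.00
      vertex 0.59 8.60 23.00
    endloop
  endfacet
  facet normal 0.0000 0.0000 1.0000
    outer loop
      vertex 12.00 6.00 23.00
      vertex 0.59 8.60 23.00
      vertex 0.59 3.40 23.00
    endloop
  endfacet
  facet normal 0.0000 0.0000 1.0000
    outer loop
      vertex 12.00 6.00 23.00
      vertex 0.59 3.40 23.00
      vertex 4.66 0.15 23.00
    endloop
  endfacet
  facet normal 0.0000 0.0000 1.0000
    outer loop
      vertex 12.00 6.00 23.00
      vertex 4.66 0.15 23.00
      vertex 9.74 1.31 23.00
    endloop
  endfacet
  facet normal 0.9009 0.4341 0.0000
    outer loop
      vertex 12.00 6.00 0.00
      vertex 9.74 10.69 0.00
      vertex 9.74 10.69 23.00
    endloop
  endfacet
  facet normal 0.9009 0.4341 0.0000
    outer loop
      vertex 12.00 6.00 0.00
      vertex 9.74 10.69 23.00
      vertex 12.00 6.00 23.00
    endloop
  endfacet
  facet normal 0.2226 0.9749 0.0000
    outer loop
      vertex 9.74 10.69 0.00
      vertex 4.66 11.85 0.00
      vertex 4.66 11.85 23.00
    endloop
  endfacet
  facet normal 0.2226 0.9749 0.0000
    outer loop
      vertex 9.74 10.69 0.00
      vertex 4.66 11.85 23.00
      vertex 9.74 10.69 23.00
    endloop
  endfacet
  facet normal -0.6240 0.7814 0.0000
    outer loop
      vertex 4.66 11.85 0.00
      vertex 0.59 8.60 0.00
      vertex 0.59 8.60 23.00
    endloop
  endfacet
  facet normal -0.6240 0.7814 0.0000
    outer loop
      vertex 4.66 11.85 0.00
      vertex 0.59 8.60 23.00
      vertex 4.66 11.85 23.00
    endloop
  endfacet
  facet normal -1.0000 0.0000 0.0000
    outer loop
      vertex 0.59 8.60 0.00
      vertex 0.59 3.40 0.00
      vertex 0.59 3.40 23.00
    endloop
  endfacet
  facet normal -1.0000 0.0000 0.0000
    outer loop
      vertex 0.59 8.60 0.00
      vertex 0.59 3.40 23.00
      vertex 0.59 8.60 23.00
    endloop
  endfacet
  facet normal -0.6240 -0.7814 0.0000
    outer loop
      vertex 0.59 3.40 0.00
      vertex 4.66 0.15 0.00
      vertex 4.66 0.15 23.00
    endloop
  endfacet
  facet normal -0.6240 -0.7814 0.0000
    outer loop
      vertex 0.59 3.40 0.00
      vertex 4.66 0.15 23.00
      vertex 0.59 3.40 23.00
    endloop
  endfacet
  facet normal 0.2226 -0.9749 0.0000
    outer loop
      vertex 4.66 0.15 0.00
      vertex 9.74 1.31 0.00
      vertex 9.74 1.31 23.00
    endloop
  endfacet
  facet normal 0.2226 -0.9749 0.0000
    outer loop
      vertex 4.66 0.15 0.00
      vertex 9.74 1.31 23.00
      vertex 4.66 0.15 23.00
    endloop
  endfacet
  facet normal 0.9009 -0.4341 0.0000
    outer loop
      vertex 9.74 1.31 0.00
      vertex 12.00 6.00 0.00
      vertex 12.00 6.00 23.00
    endloop
  endfacet
  facet normal 0.9009 -0.4341 0.0000
    outer loop
      vertex 9.74 1.31 0.00
      vertex 12.00 6.00 23.00
      vertex 9.74 1.31 23.00
    endloop
  endfacet
endsolid part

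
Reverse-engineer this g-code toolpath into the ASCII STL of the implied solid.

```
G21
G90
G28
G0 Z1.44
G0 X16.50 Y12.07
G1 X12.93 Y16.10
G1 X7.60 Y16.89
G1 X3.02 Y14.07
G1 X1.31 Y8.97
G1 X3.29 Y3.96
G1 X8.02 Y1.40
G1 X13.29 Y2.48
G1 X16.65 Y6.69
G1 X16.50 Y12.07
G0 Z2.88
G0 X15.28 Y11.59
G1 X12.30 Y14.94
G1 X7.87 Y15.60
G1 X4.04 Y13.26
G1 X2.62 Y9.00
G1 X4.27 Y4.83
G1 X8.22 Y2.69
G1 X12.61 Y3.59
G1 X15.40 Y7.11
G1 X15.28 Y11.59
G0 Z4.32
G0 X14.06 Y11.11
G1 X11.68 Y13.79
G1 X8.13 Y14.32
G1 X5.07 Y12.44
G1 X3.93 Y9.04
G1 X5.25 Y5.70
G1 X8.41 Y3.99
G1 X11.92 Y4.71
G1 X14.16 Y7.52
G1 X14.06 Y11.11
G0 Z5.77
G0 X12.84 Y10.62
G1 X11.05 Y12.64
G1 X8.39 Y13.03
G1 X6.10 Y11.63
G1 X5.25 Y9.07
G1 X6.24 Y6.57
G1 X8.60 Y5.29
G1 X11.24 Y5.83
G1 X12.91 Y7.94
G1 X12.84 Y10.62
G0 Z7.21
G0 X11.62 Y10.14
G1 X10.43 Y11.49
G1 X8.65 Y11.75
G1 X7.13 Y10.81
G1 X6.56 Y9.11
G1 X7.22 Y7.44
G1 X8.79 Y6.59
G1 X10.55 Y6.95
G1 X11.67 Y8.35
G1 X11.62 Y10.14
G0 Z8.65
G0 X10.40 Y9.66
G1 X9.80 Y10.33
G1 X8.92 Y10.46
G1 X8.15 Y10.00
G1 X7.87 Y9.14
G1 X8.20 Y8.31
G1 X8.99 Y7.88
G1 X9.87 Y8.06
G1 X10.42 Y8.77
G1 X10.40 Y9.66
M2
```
solid part
  facet normal 0.0000 0.0000 -1.0000
    outer loop
      vertex 7.34 18.17 0.00
      vertex 13.55 17.25 0.00
      vertex 17.72 12.55 0.00
    endloop
  endfacet
  facet normal 0.0000 0.0000 -1.0000
    outer loop
      vertex 1.99 14.89 0.00
      vertex 7.34 18.17 0.00
      vertex 17.72 12.55 0.00
    endloop
  endfacet
  facet normal 0.0000 0.0000 -1.0000
    outer loop
      vertex 0.00 8.93 0.00
      vertex 1.99 14.89 0.00
      vertex 17.72 12.55 0.00
    endloop
  endfacet
  facet normal 0.0000 0.0000 -1.0000
    outer loop
      vertex 2.31 3.09 0.00
      vertex 0.00 8.93 0.00
      vertex 17.72 12.55 0.00
    endloop
  endfacet
  facet normal 0.0000 0.0000 -1.0000
    outer loop
      vertex 7.83 0.10 0.00
      vertex 2.31 3.09 0.00
      vertex 17.72 12.55 0.00
    endloop
  endfacet
  facet normal 0.0000 0.0000 -1.0000
    outer loop
      vertex 13.98 1.36 0.00
      vertex 7.83 0.10 0.00
      vertex 17.72 12.55 0.00
    endloop
  endfacet
  facet normal 0.0000 0.0000 -1.0000
    outer loop
      vertex 17.89 6.28 0.00
      vertex 13.98 1.36 0.00
      vertex 17.72 12.55 0.00
    endloop
  endfacet
  facet normal 0.5686 0.5045 0.6498
    outer loop
      vertex 17.72 12.55 0.00
      vertex 13.55 17.25 0.00
      vertex 9.18 9.18 10.09
    endloop
  endfacet
  facet normal 0.1114 0.7520 0.6497
    outer loop
      vertex 13.55 17.25 0.00
      vertex 7.34 18.17 0.00
      vertex 9.18 9.18 10.09
    endloop
  endfacet
  facet normal -0.3973 0.6480 0.6498
    outer loop
      vertex 7.34 18.17 0.00
      vertex 1.99 14.89 0.00
      vertex 9.18 9.18 10.09
    endloop
  endfacet
  facet normal -0.7209 0.2407 0.6499
    outer loop
      vertex 1.99 14.89 0.00
      vertex 0.00 8.93 0.00
      vertex 9.18 9.18 10.09
    endloop
  endfacet
  facet normal -0.7067 -0.2795 0.6499
    outer loop
      vertex 0.00 8.93 0.00
      vertex 2.31 3.09 0.00
      vertex 9.18 9.18 10.09
    endloop
  endfacet
  facet normal -0.3620 -0.6683 0.6499
    outer loop
      vertex 2.31 3.09 0.00
      vertex 7.83 0.10 0.00
      vertex 9.18 9.18 10.09
    endloop
  endfacet
  facet normal 0.1526 -0.7447 0.6497
    outer loop
      vertex 7.83 0.10 0.00
      vertex 13.98 1.36 0.00
      vertex 9.18 9.18 10.09
    endloop
  endfacet
  facet normal 0.5951 -0.4730 0.6497
    outer loop
      vertex 13.98 1.36 0.00
      vertex 17.89 6.28 0.00
      vertex 9.18 9.18 10.09
    endloop
  endfacet
  facet normal 0.7597 0.0206 0.6499
    outer loop
      vertex 17.89 6.28 0.00
      vertex 17.72 12.55 0.00
      vertex 9.18 9.18 10.09
    endloop
  endfacet
endsolid part

The G0 Z moves step by Δz≈1.44 mm. The G1 loops shrink linearly with z, so the solid tapers from its base footprint up to z≈10.1. Closing with a flat bottom cap and the tapered top and triangulating gives 16 facets — a regular 9-sided pyramid, base circumscribed radius ≈ 9.18 mm, apex at z ≈ 10.1 mm.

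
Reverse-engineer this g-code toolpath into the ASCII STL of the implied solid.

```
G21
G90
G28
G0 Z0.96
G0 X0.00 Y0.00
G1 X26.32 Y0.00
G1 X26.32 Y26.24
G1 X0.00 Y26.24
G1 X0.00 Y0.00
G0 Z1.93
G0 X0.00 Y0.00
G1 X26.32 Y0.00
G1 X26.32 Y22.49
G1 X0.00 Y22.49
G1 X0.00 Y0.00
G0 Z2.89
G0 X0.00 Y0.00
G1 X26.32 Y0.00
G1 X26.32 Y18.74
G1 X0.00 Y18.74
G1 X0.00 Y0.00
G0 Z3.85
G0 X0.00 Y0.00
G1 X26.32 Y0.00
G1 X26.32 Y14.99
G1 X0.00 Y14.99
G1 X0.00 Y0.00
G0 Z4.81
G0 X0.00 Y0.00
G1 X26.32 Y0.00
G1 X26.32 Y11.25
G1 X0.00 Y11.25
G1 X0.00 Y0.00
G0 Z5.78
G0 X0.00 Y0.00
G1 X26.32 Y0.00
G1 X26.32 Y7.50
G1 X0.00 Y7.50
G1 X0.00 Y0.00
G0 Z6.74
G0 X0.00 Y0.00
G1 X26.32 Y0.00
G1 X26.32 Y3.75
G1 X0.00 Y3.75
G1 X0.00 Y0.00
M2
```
solid part
  facet normal 0.0000 0.0000 -1.0000
    outer loop
      vertex 26.32 29.99 0.00
      vertex 26.32 0.00 0.00
      vertex 0.00 0.00 0.00
    endloop
  endfacet
  facet normal 0.0000 0.0000 -1.0000
    outer loop
      vertex 0.00 29.99 0.00
      vertex 26.32 29.99 0.00
      vertex 0.00 0.00 0.00
    endloop
  endfacet
  facet normal 0.0000 -1.0000 0.0000
    outer loop
      vertex 0.00 0.00 0.00
      vertex 26.32 0.00 0.00
      vertex 26.32 0.00 7.70
    endloop
  endfacet
  facet normal 0.0000 -1.0000 0.0000
    outer loop
      vertex 0.00 0.00 0.00
      vertex 26.32 0.00 7.70
      vertex 0.00 0.00 7.70
    endloop
  endfacet
  facet normal 0.0000 0.2487 0.9686
    outer loop
      vertex 0.00 0.00 7.70
      vertex 26.32 0.00 7.70
      vertex 26.32 29.99 0.00
    endloop
  endfacet
  facet normal 0.0000 0.2487 0.9686
    outer loop
      vertex 0.00 0.00 7.70
      vertex 26.32 29.99 0.00
      vertex 0.00 29.99 0.00
    endloop
  endfacet
  facet normal -1.0000 0.0000 0.0000
    outer loop
      vertex 0.00 0.00 7.70
      vertex 0.00 29.99 0.00
      vertex 0.00 0.00 0.00
    endloop
  endfacet
  facet normal 1.0000 0.0000 0.0000
    outer loop
      vertex 26.32 0.00 0.00
      vertex 26.32 29.99 0.00
      vertex 26.32 0.00 7.70
    endloop
  endfacet
endsolid part

The G0 Z moves step by Δz≈0.96 mm. The G1 loops shrink linearly with z, so the solid tapers from its base footprint up to z≈7.7. Closing with a flat bottom cap and the tapered top and triangulating gives 8 facets — a wedge (ramp): 26.3 × 30 mm base, rising to 7.7 mm along the y=0 edge and sloping linearly to z=0 at y=30.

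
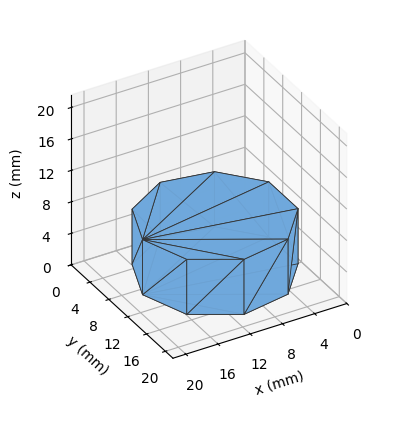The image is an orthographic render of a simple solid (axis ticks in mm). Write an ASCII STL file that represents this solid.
Reading the render: the shape is a regular 9-sided prism (a cylinder approximated with 9 flat sides), circumscribed radius ≈ 9 mm, height ≈ 7 mm (dimensions read to the nearest mm from the axis ticks). For the STL, each face is triangulated and given an outward normal.

solid part
  facet normal 0.0000 0.0000 -1.0000
    outer loop
      vertex 10.6 17.9 0.0
      vertex 15.9 14.8 0.0
      vertex 18.0 9.0 0.0
    endloop
  endfacet
  facet normal 0.0000 0.0000 -1.0000
    outer loop
      vertex 4.5 16.8 0.0
      vertex 10.6 17.9 0.0
      vertex 18.0 9.0 0.0
    endloop
  endfacet
  facet normal 0.0000 0.0000 -1.0000
    outer loop
      vertex 0.5 12.1 0.0
      vertex 4.5 16.8 0.0
      vertex 18.0 9.0 0.0
    endloop
  endfacet
  facet normal 0.0000 0.0000 -1.0000
    outer loop
      vertex 0.5 5.9 0.0
      vertex 0.5 12.1 0.0
      vertex 18.0 9.0 0.0
    endloop
  endfacet
  facet normal 0.0000 0.0000 -1.0000
    outer loop
      vertex 4.5 1.2 0.0
      vertex 0.5 5.9 0.0
      vertex 18.0 9.0 0.0
    endloop
  endfacet
  facet normal 0.0000 0.0000 -1.0000
    outer loop
      vertex 10.6 0.1 0.0
      vertex 4.5 1.2 0.0
      vertex 18.0 9.0 0.0
    endloop
  endfacet
  facet normal 0.0000 0.0000 -1.0000
    outer loop
      vertex 15.9 3.2 0.0
      vertex 10.6 0.1 0.0
      vertex 18.0 9.0 0.0
    endloop
  endfacet
  facet normal 0.0000 0.0000 1.0000
    outer loop
      vertex 18.0 9.0 7.0
      vertex 15.9 14.8 7.0
      vertex 10.6 17.9 7.0
    endloop
  endfacet
  facet normal 0.0000 0.0000 1.0000
    outer loop
      vertex 18.0 9.0 7.0
      vertex 10.6 17.9 7.0
      vertex 4.5 16.8 7.0
    endloop
  endfacet
  facet normal 0.0000 0.0000 1.0000
    outer loop
      vertex 18.0 9.0 7.0
      vertex 4.5 16.8 7.0
      vertex 0.5 12.1 7.0
    endloop
  endfacet
  facet normal 0.0000 0.0000 1.0000
    outer loop
      vertex 18.0 9.0 7.0
      vertex 0.5 12.1 7.0
      vertex 0.5 5.9 7.0
    endloop
  endfacet
  facet normal 0.0000 0.0000 1.0000
    outer loop
      vertex 18.0 9.0 7.0
      vertex 0.5 5.9 7.0
      vertex 4.5 1.2 7.0
    endloop
  endfacet
  facet normal 0.0000 0.0000 1.0000
    outer loop
      vertex 18.0 9.0 7.0
      vertex 4.5 1.2 7.0
      vertex 10.6 0.1 7.0
    endloop
  endfacet
  facet normal 0.0000 0.0000 1.0000
    outer loop
      vertex 18.0 9.0 7.0
      vertex 10.6 0.1 7.0
      vertex 15.9 3.2 7.0
    endloop
  endfacet
  facet normal 0.9403 0.3404 0.0000
    outer loop
      vertex 18.0 9.0 0.0
      vertex 15.9 14.8 0.0
      vertex 15.9 14.8 7.0
    endloop
  endfacet
  facet normal 0.9403 0.3404 0.0000
    outer loop
      vertex 18.0 9.0 0.0
      vertex 15.9 14.8 7.0
      vertex 18.0 9.0 7.0
    endloop
  endfacet
  facet normal 0.5049 0.8632 0.0000
    outer loop
      vertex 15.9 14.8 0.0
      vertex 10.6 17.9 0.0
      vertex 10.6 17.9 7.0
    endloop
  endfacet
  facet normal 0.5049 0.8632 0.0000
    outer loop
      vertex 15.9 14.8 0.0
      vertex 10.6 17.9 7.0
      vertex 15.9 14.8 7.0
    endloop
  endfacet
  facet normal -0.1775 0.9841 0.0000
    outer loop
      vertex 10.6 17.9 0.0
      vertex 4.5 16.8 0.0
      vertex 4.5 16.8 7.0
    endloop
  endfacet
  facet normal -0.1775 0.9841 0.0000
    outer loop
      vertex 10.6 17.9 0.0
      vertex 4.5 16.8 7.0
      vertex 10.6 17.9 7.0
    endloop
  endfacet
  facet normal -0.7615 0.6481 0.0000
    outer loop
      vertex 4.5 16.8 0.0
      vertex 0.5 12.1 0.0
      vertex 0.5 12.1 7.0
    endloop
  endfacet
  facet normal -0.7615 0.6481 0.0000
    outer loop
      vertex 4.5 16.8 0.0
      vertex 0.5 12.1 7.0
      vertex 4.5 16.8 7.0
    endloop
  endfacet
  facet normal -1.0000 0.0000 0.0000
    outer loop
      vertex 0.5 12.1 0.0
      vertex 0.5 5.9 0.0
      vertex 0.5 5.9 7.0
    endloop
  endfacet
  facet normal -1.0000 0.0000 0.0000
    outer loop
      vertex 0.5 12.1 0.0
      vertex 0.5 5.9 7.0
      vertex 0.5 12.1 7.0
    endloop
  endfacet
  facet normal -0.7615 -0.6481 0.0000
    outer loop
      vertex 0.5 5.9 0.0
      vertex 4.5 1.2 0.0
      vertex 4.5 1.2 7.0
    endloop
  endfacet
  facet normal -0.7615 -0.6481 0.0000
    outer loop
      vertex 0.5 5.9 0.0
      vertex 4.5 1.2 7.0
      vertex 0.5 5.9 7.0
    endloop
  endfacet
  facet normal -0.1775 -0.9841 0.0000
    outer loop
      vertex 4.5 1.2 0.0
      vertex 10.6 0.1 0.0
      vertex 10.6 0.1 7.0
    endloop
  endfacet
  facet normal -0.1775 -0.9841 0.0000
    outer loop
      vertex 4.5 1.2 0.0
      vertex 10.6 0.1 7.0
      vertex 4.5 1.2 7.0
    endloop
  endfacet
  facet normal 0.5049 -0.8632 0.0000
    outer loop
      vertex 10.6 0.1 0.0
      vertex 15.9 3.2 0.0
      vertex 15.9 3.2 7.0
    endloop
  endfacet
  facet normal 0.5049 -0.8632 0.0000
    outer loop
      vertex 10.6 0.1 0.0
      vertex 15.9 3.2 7.0
      vertex 10.6 0.1 7.0
    endloop
  endfacet
  facet normal 0.9403 -0.3404 0.0000
    outer loop
      vertex 15.9 3.2 0.0
      vertex 18.0 9.0 0.0
      vertex 18.0 9.0 7.0
    endloop
  endfacet
  facet normal 0.9403 -0.3404 0.0000
    outer loop
      vertex 15.9 3.2 0.0
      vertex 18.0 9.0 7.0
      vertex 15.9 3.2 7.0
    endloop
  endfacet
endsolid part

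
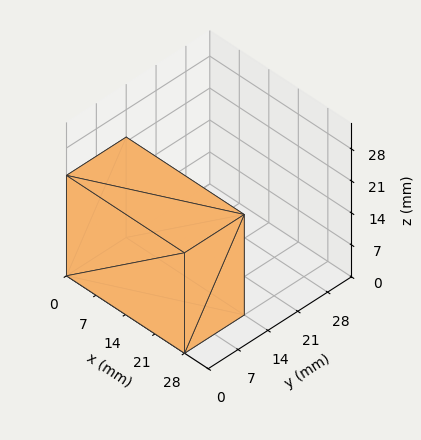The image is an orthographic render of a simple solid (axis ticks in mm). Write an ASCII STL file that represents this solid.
Reading the render: the shape is a rectangular box, roughly 28 × 14 mm footprint and 22 mm tall (dimensions read to the nearest mm from the axis ticks). For the STL, each face is triangulated and given an outward normal.

solid part
  facet normal 0.0000 0.0000 -1.0000
    outer loop
      vertex 28.0 14.0 0.0
      vertex 28.0 0.0 0.0
      vertex 0.0 0.0 0.0
    endloop
  endfacet
  facet normal 0.0000 0.0000 -1.0000
    outer loop
      vertex 0.0 14.0 0.0
      vertex 28.0 14.0 0.0
      vertex 0.0 0.0 0.0
    endloop
  endfacet
  facet normal 0.0000 0.0000 1.0000
    outer loop
      vertex 0.0 0.0 22.0
      vertex 28.0 0.0 22.0
      vertex 28.0 14.0 22.0
    endloop
  endfacet
  facet normal 0.0000 0.0000 1.0000
    outer loop
      vertex 0.0 0.0 22.0
      vertex 28.0 14.0 22.0
      vertex 0.0 14.0 22.0
    endloop
  endfacet
  facet normal 0.0000 -1.0000 0.0000
    outer loop
      vertex 0.0 0.0 0.0
      vertex 28.0 0.0 0.0
      vertex 28.0 0.0 22.0
    endloop
  endfacet
  facet normal 0.0000 -1.0000 0.0000
    outer loop
      vertex 0.0 0.0 0.0
      vertex 28.0 0.0 22.0
      vertex 0.0 0.0 22.0
    endloop
  endfacet
  facet normal 0.0000 1.0000 0.0000
    outer loop
      vertex 28.0 14.0 22.0
      vertex 28.0 14.0 0.0
      vertex 0.0 14.0 0.0
    endloop
  endfacet
  facet normal 0.0000 1.0000 0.0000
    outer loop
      vertex 0.0 14.0 22.0
      vertex 28.0 14.0 22.0
      vertex 0.0 14.0 0.0
    endloop
  endfacet
  facet normal -1.0000 0.0000 0.0000
    outer loop
      vertex 0.0 14.0 22.0
      vertex 0.0 14.0 0.0
      vertex 0.0 0.0 0.0
    endloop
  endfacet
  facet normal -1.0000 0.0000 0.0000
    outer loop
      vertex 0.0 0.0 22.0
      vertex 0.0 14.0 22.0
      vertex 0.0 0.0 0.0
    endloop
  endfacet
  facet normal 1.0000 0.0000 0.0000
    outer loop
      vertex 28.0 0.0 0.0
      vertex 28.0 14.0 0.0
      vertex 28.0 14.0 22.0
    endloop
  endfacet
  facet normal 1.0000 0.0000 0.0000
    outer loop
      vertex 28.0 0.0 0.0
      vertex 28.0 14.0 22.0
      vertex 28.0 0.0 22.0
    endloop
  endfacet
endsolid part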